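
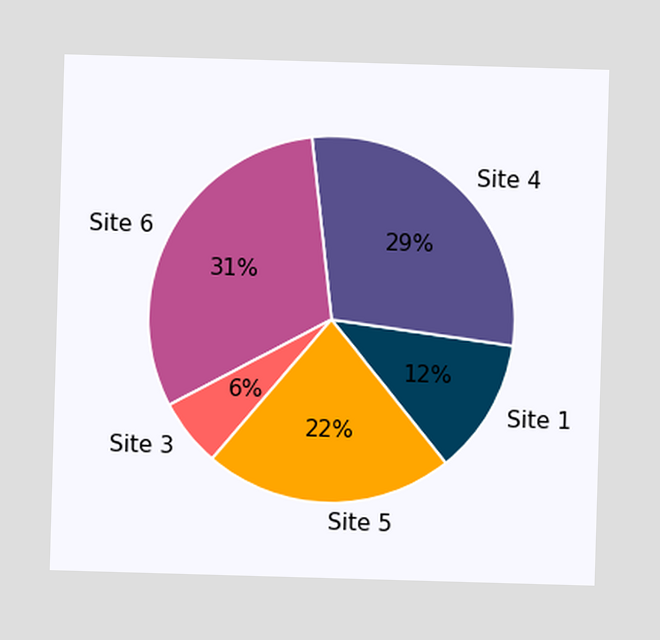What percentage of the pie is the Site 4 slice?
The Site 4 slice takes up 29% of the pie.

29%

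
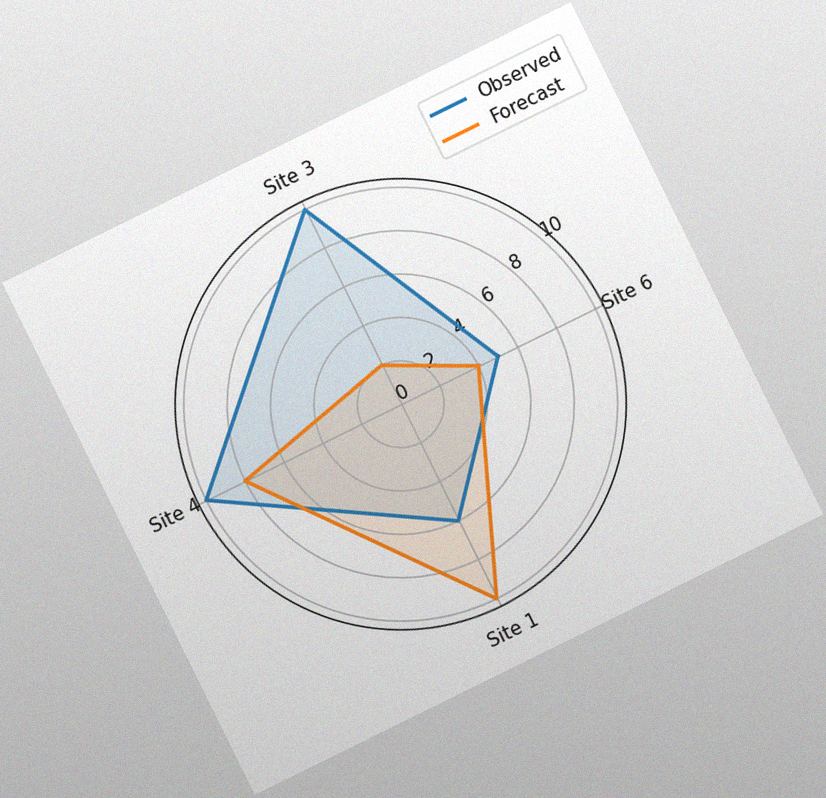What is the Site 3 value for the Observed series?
10

The chart is tilted about 26° counter-clockwise, with some photo noise. On the Site 3 axis, Observed reaches 10.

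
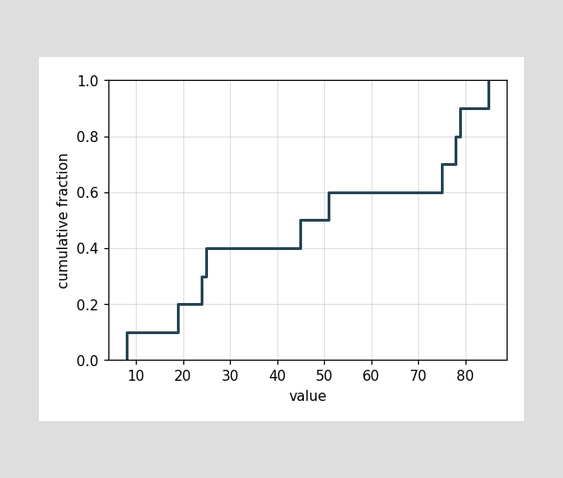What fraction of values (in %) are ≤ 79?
90%

At x=79 the ECDF step is at 90%.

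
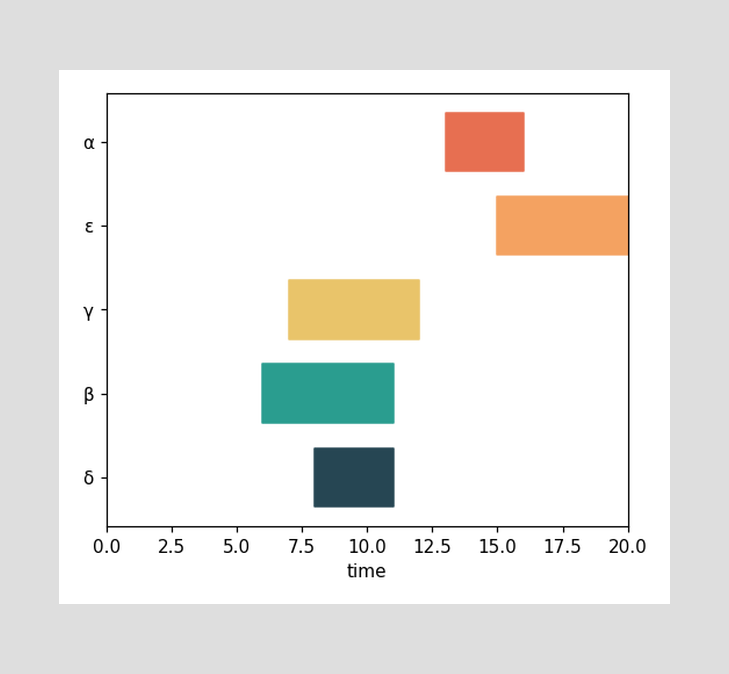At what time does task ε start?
The ε bar begins at t=15.

15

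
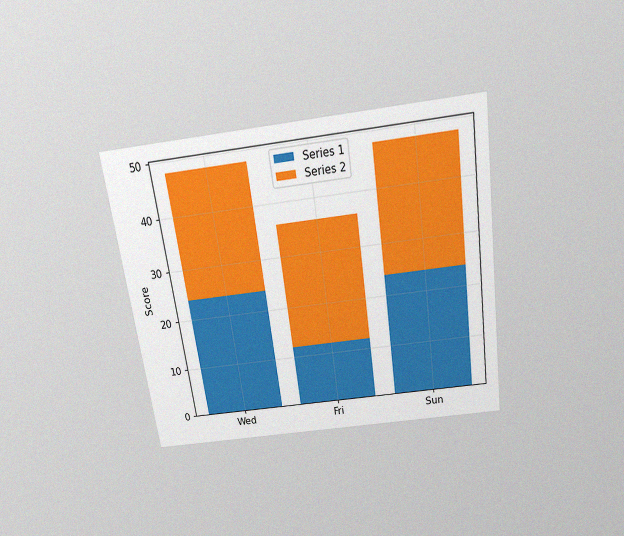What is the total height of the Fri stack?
36

The chart is tilted about 8° counter-clockwise and viewed slightly from above, with some photo noise. The Fri stack's top reaches 36 on the y-axis.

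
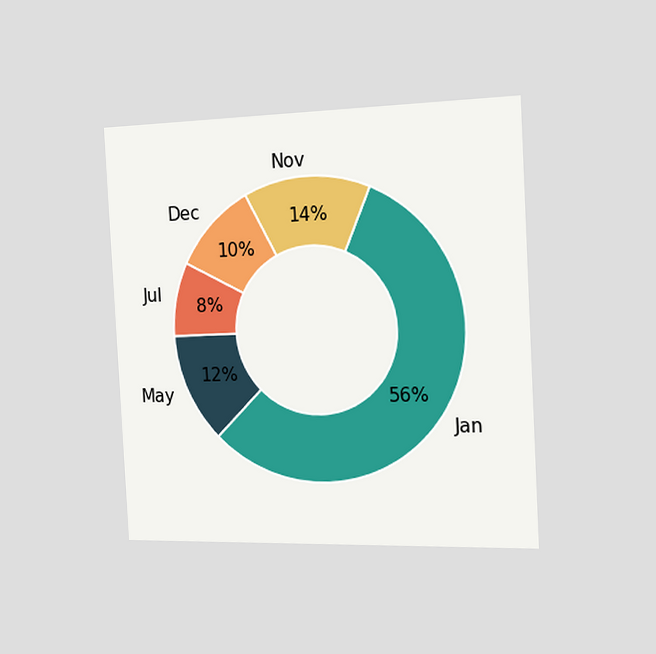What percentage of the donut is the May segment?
12%

The chart is tilted about 3° counter-clockwise and viewed slightly from the right. The May segment takes up 12% of the ring.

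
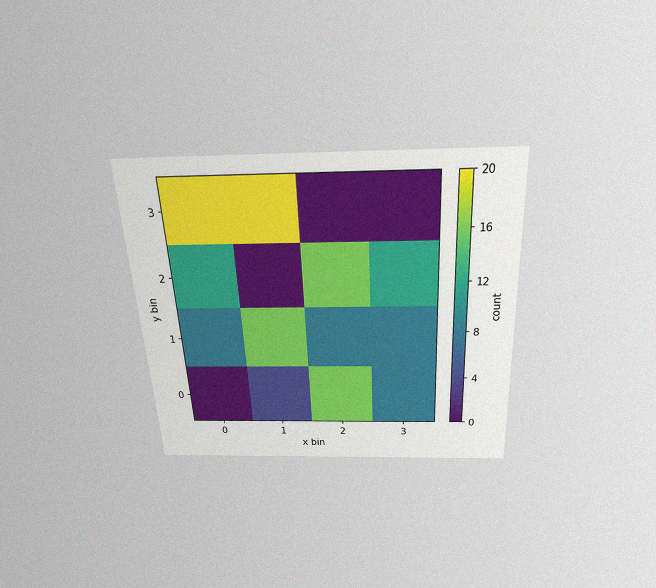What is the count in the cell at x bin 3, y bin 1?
8

The chart is tilted about 3° counter-clockwise and viewed slightly from above, with some photo noise. Matching the cell (3, 1) against the colorbar gives 8.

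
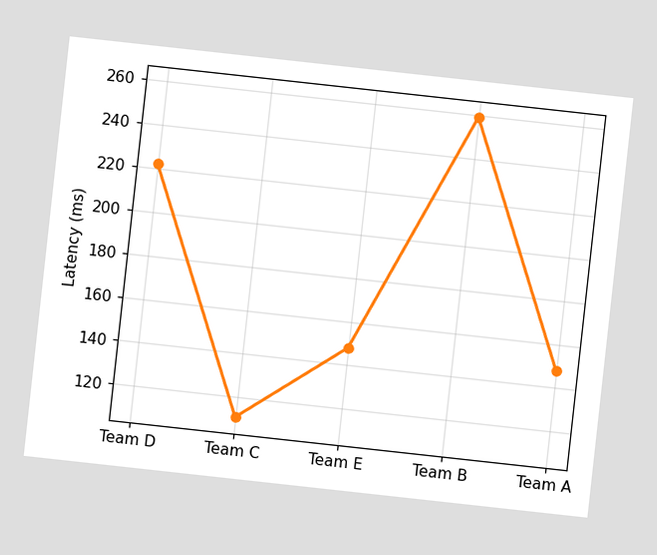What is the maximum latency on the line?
259ms

The chart is tilted about 6° clockwise. The highest point is at Team B, and reading across to the y-axis gives 259ms.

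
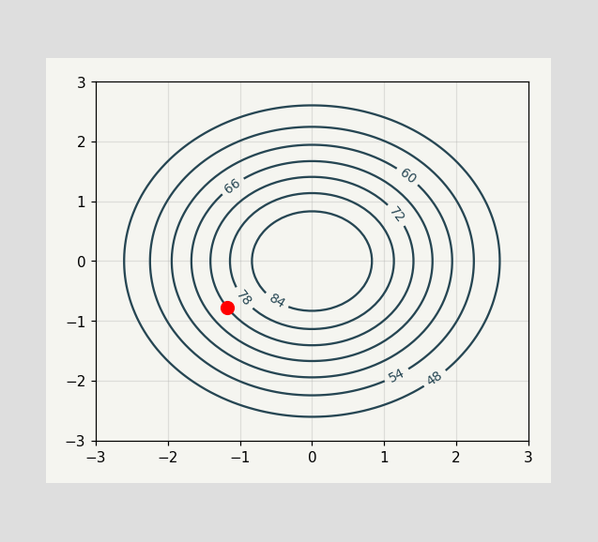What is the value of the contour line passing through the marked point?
The marked point sits on the contour labelled 72.

72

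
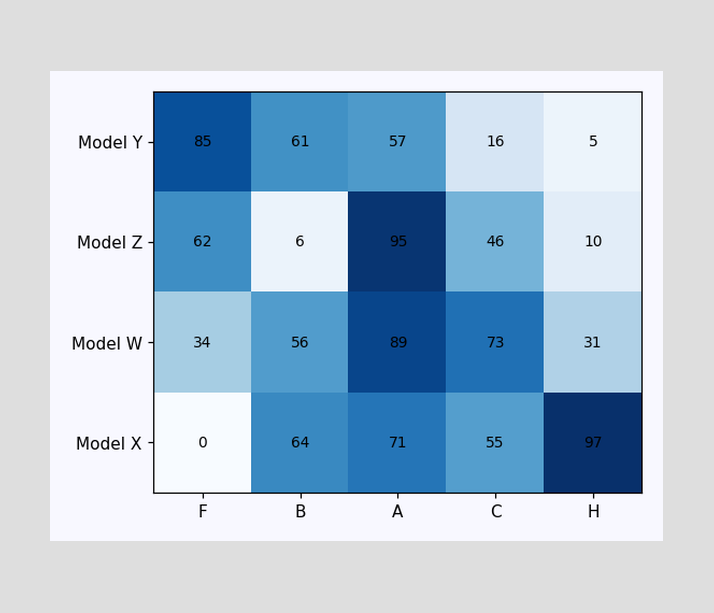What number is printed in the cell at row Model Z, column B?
6

The (Model Z, B) cell reads 6.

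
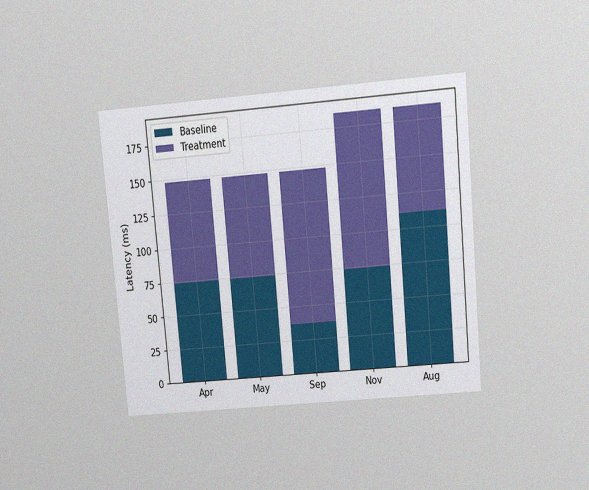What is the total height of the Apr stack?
148ms

The chart is tilted about 5° counter-clockwise and viewed slightly from above, with some photo noise. The Apr stack's top reaches 148ms on the y-axis.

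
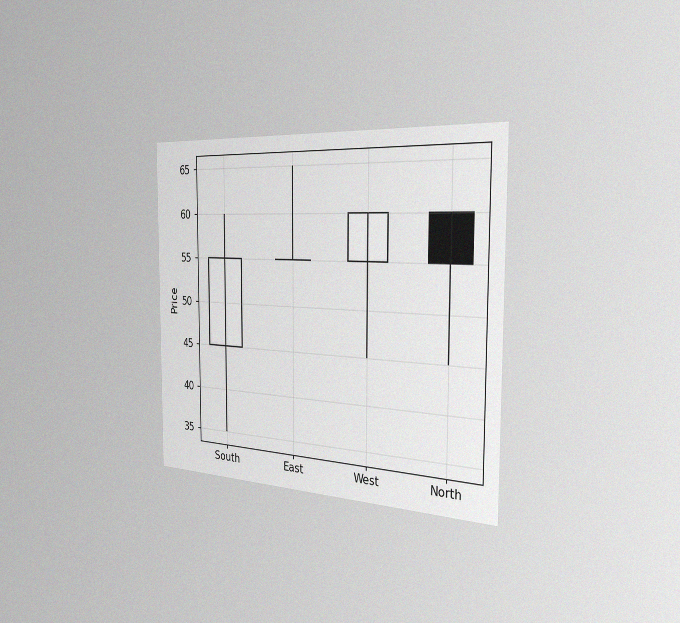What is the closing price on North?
55

The chart is viewed slightly from the right, with some photo noise. The North candle closes at 55.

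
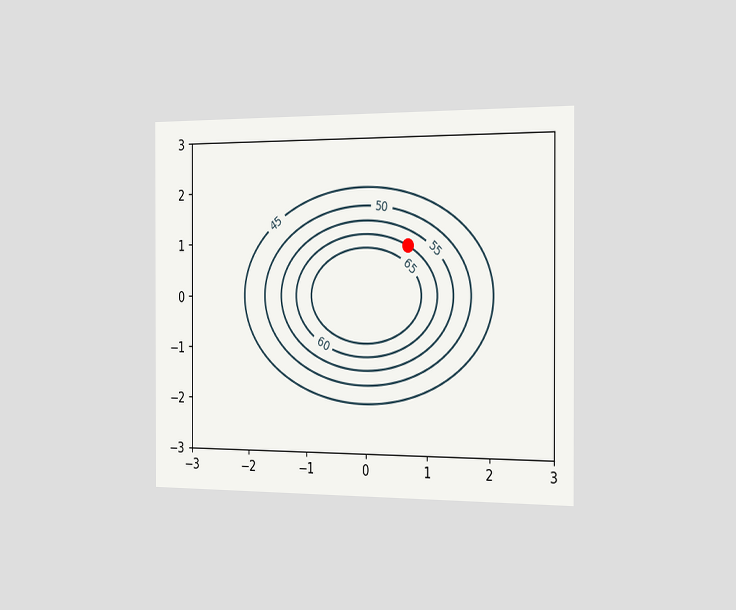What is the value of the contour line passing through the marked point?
The chart is viewed slightly from the right. The marked point sits on the contour labelled 60.

60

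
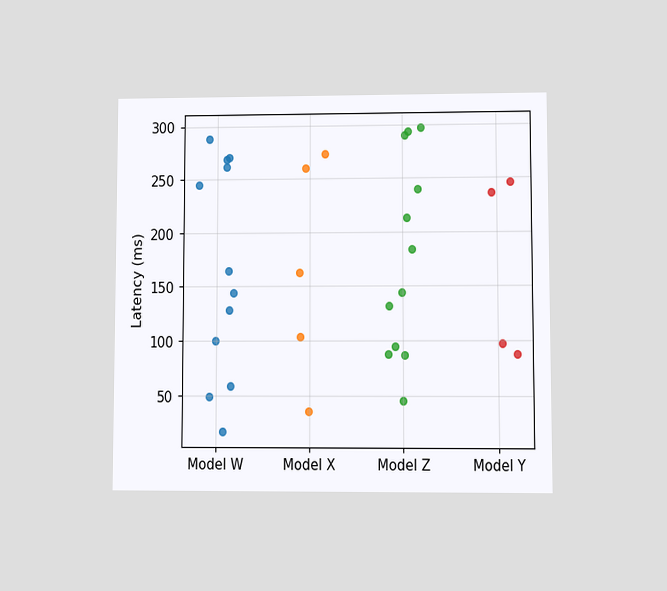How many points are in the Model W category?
12

The chart is viewed at a slight angle. Counting the markers in the Model W column gives 12.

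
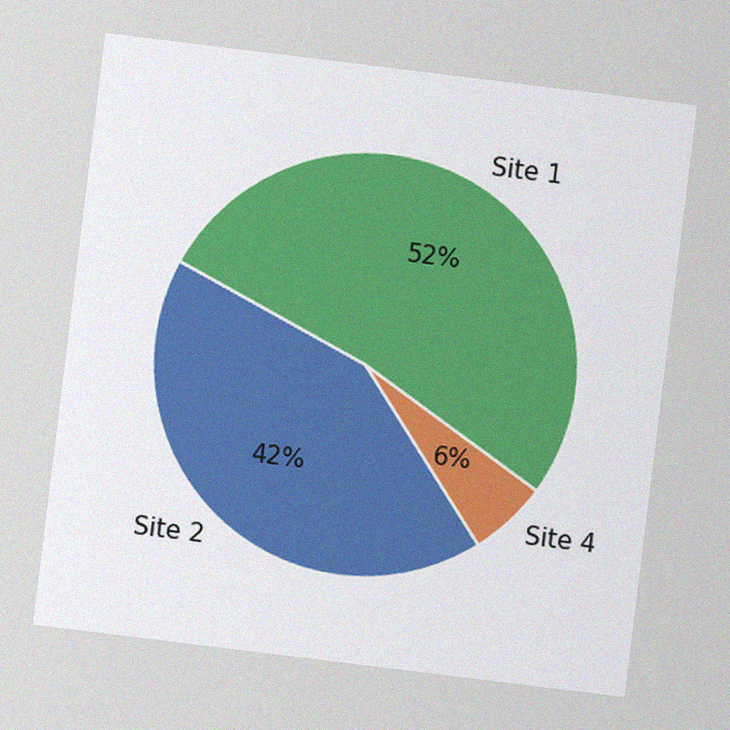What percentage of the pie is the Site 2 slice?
The chart is tilted about 7° clockwise, with some photo noise. The Site 2 slice takes up 42% of the pie.

42%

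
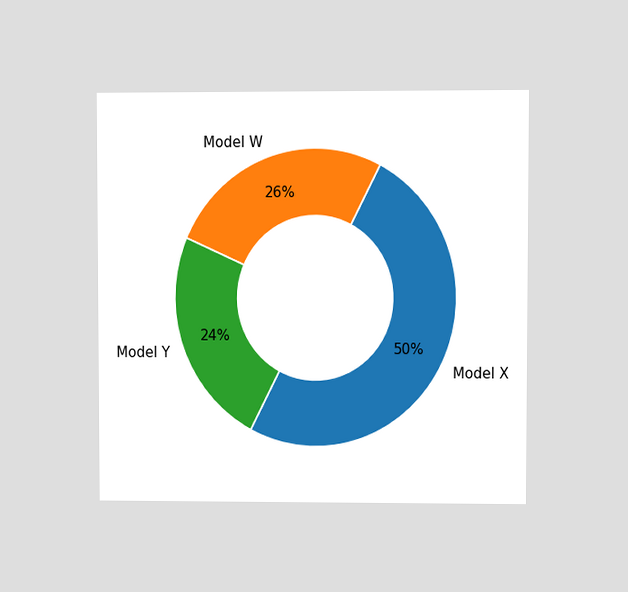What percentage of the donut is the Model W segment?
The chart is viewed at a slight angle. The Model W segment takes up 26% of the ring.

26%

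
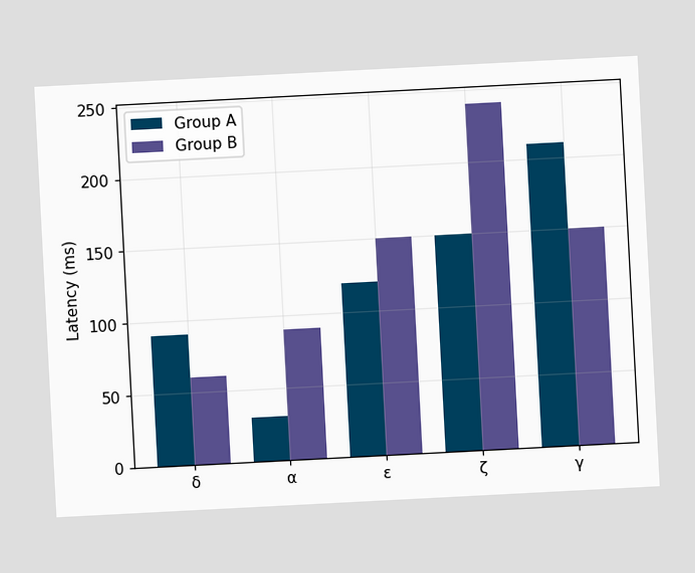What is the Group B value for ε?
The chart is tilted about 3° counter-clockwise. The Group B bar at ε reaches 150ms on the y-axis.

150ms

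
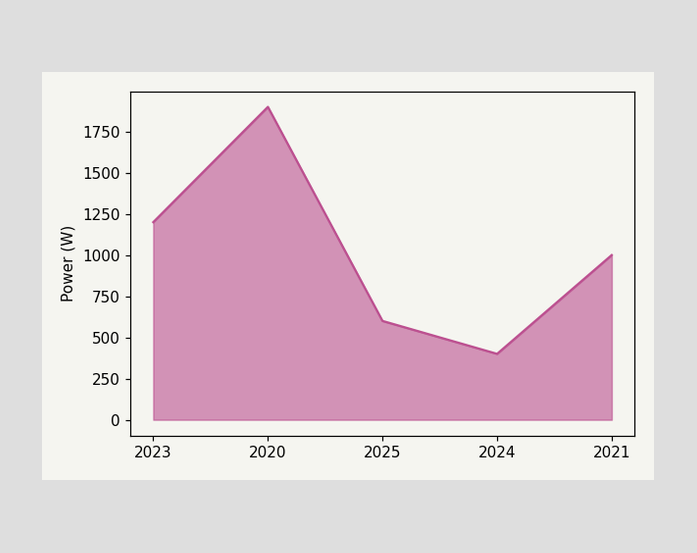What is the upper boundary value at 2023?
1200W

At 2023 the upper boundary is at 1200W.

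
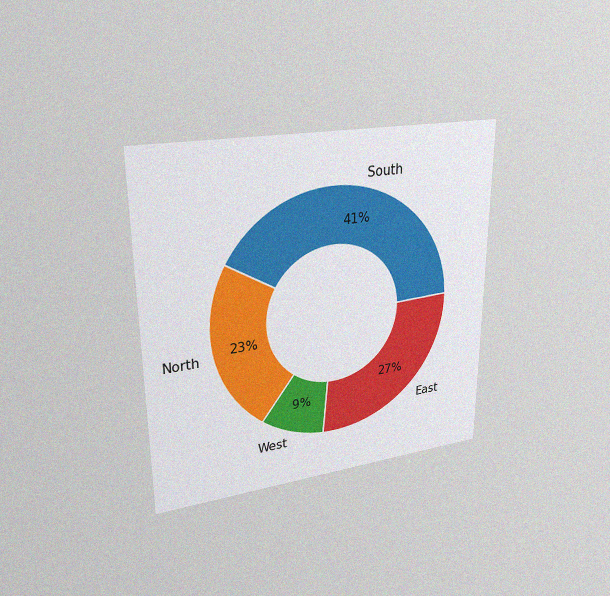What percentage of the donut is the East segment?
27%

The chart is viewed at a slight angle, with some photo noise. The East segment takes up 27% of the ring.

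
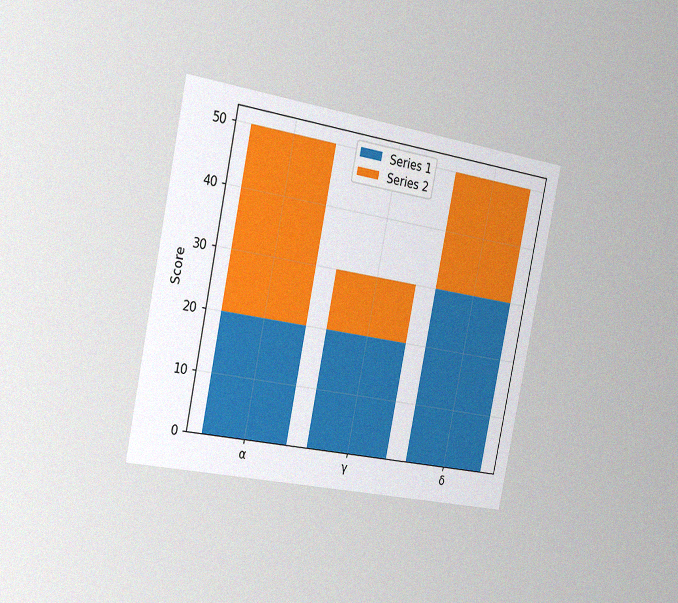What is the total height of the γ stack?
30

The chart is tilted about 11° clockwise and viewed slightly from the left, with some photo noise. The γ stack's top reaches 30 on the y-axis.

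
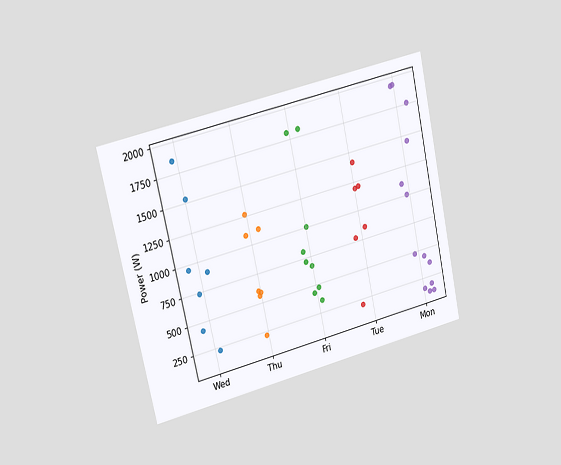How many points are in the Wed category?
7

The chart is tilted about 12° counter-clockwise and viewed slightly from the left. Counting the markers in the Wed column gives 7.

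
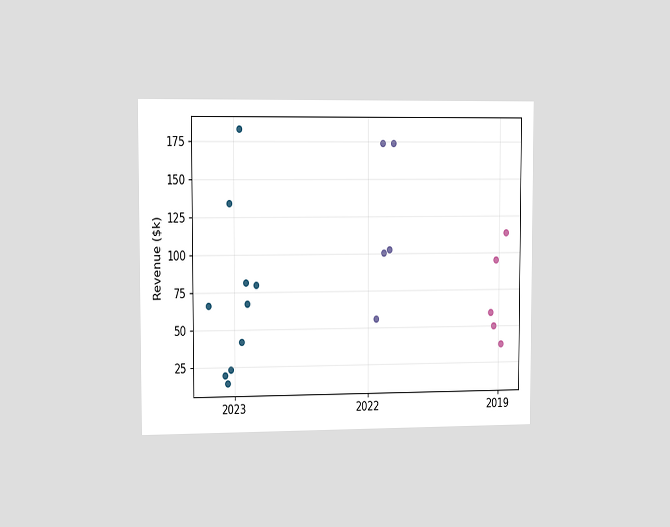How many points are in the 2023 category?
10

The chart is viewed slightly from the left. Counting the markers in the 2023 column gives 10.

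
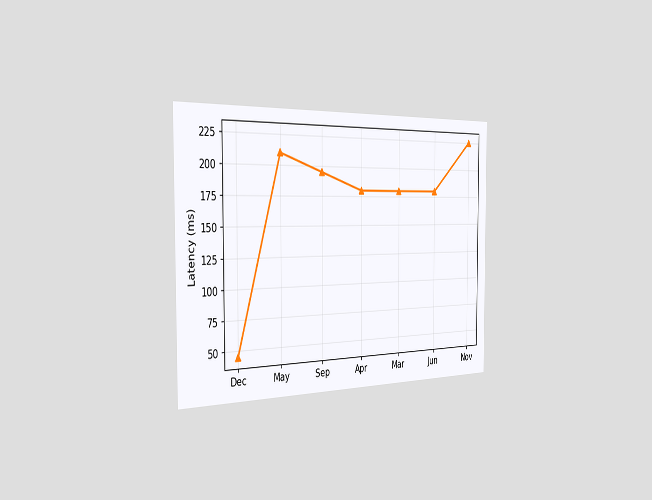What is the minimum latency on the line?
45ms

The chart is viewed slightly from the left. The lowest point is at Dec, and reading across to the y-axis gives 45ms.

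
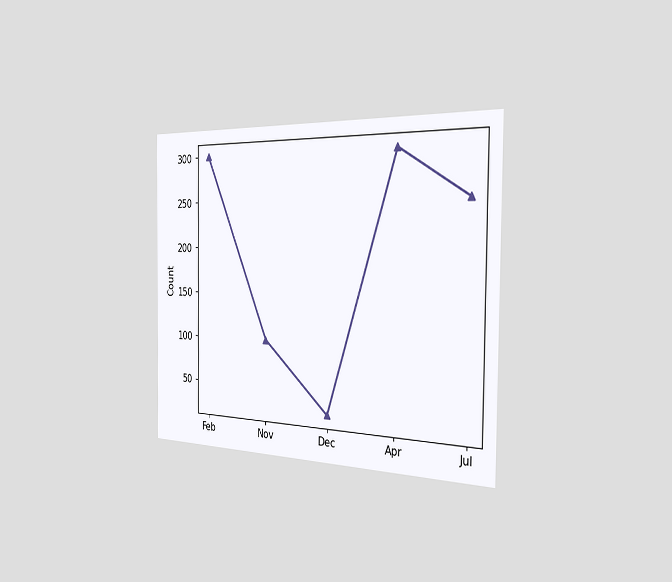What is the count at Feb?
The chart is viewed slightly from the right. At Feb, the line is at 300.

300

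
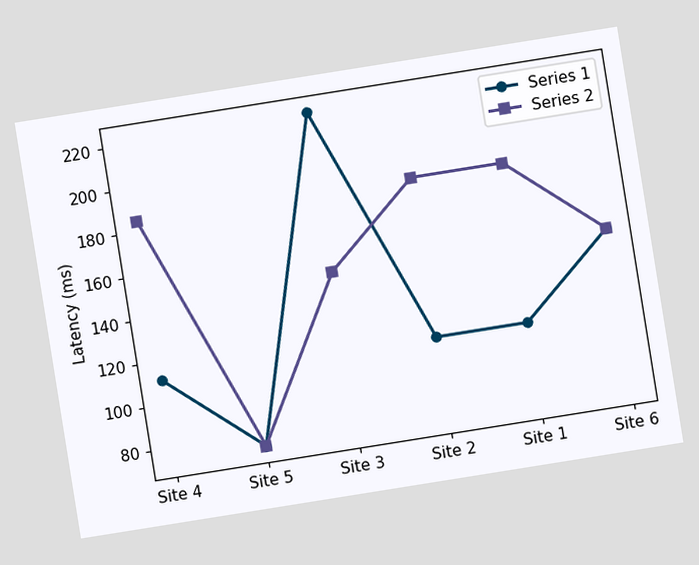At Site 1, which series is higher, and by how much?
The chart is tilted about 9° counter-clockwise. At Site 1, Series 2 sits above the other line by 74ms.

Series 2, by 74ms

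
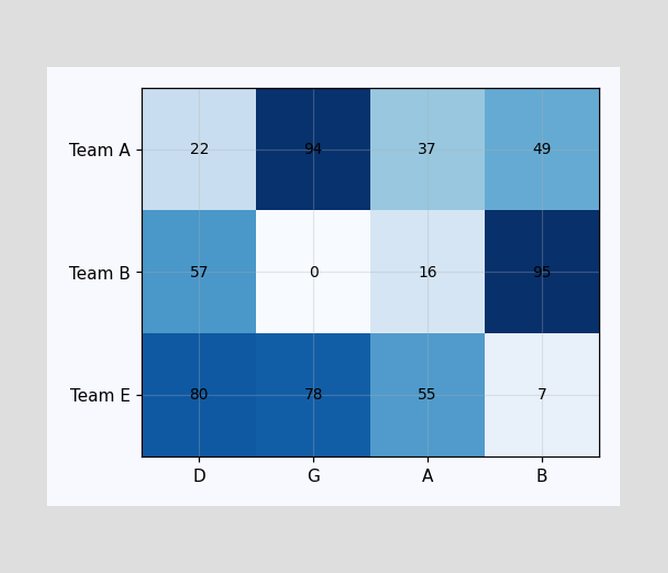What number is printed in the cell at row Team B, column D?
The (Team B, D) cell reads 57.

57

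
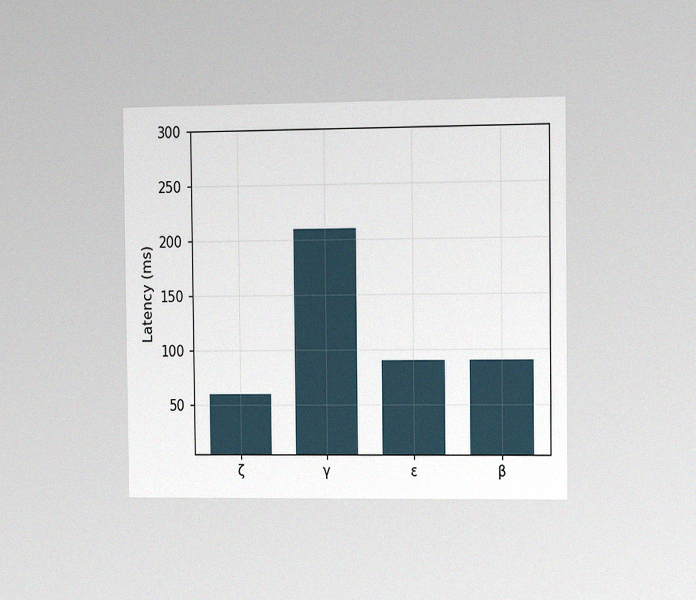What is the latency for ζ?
The chart is viewed slightly from the right, with some photo noise. Reading along the chart's y-axis, the ζ bar reaches 60ms.

60ms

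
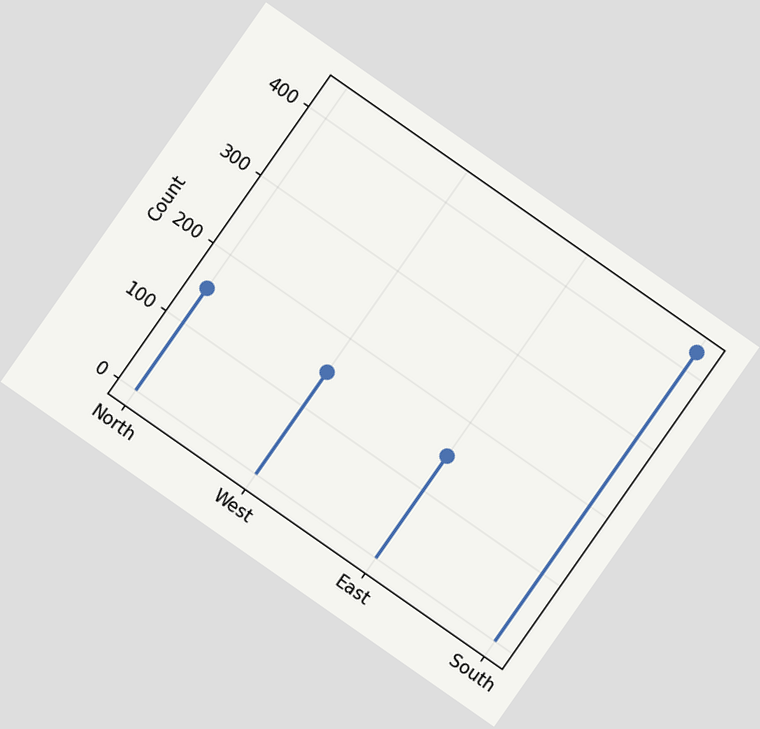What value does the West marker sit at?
The chart is tilted about 35° clockwise. The West marker sits at 150.

150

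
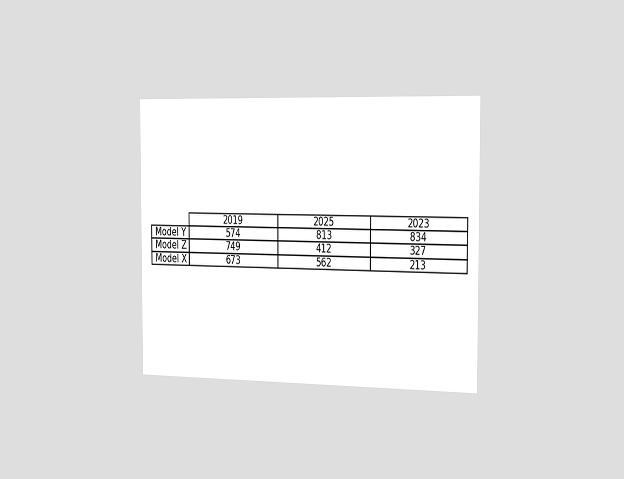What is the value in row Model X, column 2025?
The chart is viewed slightly from the right. The (Model X, 2025) cell reads 562.

562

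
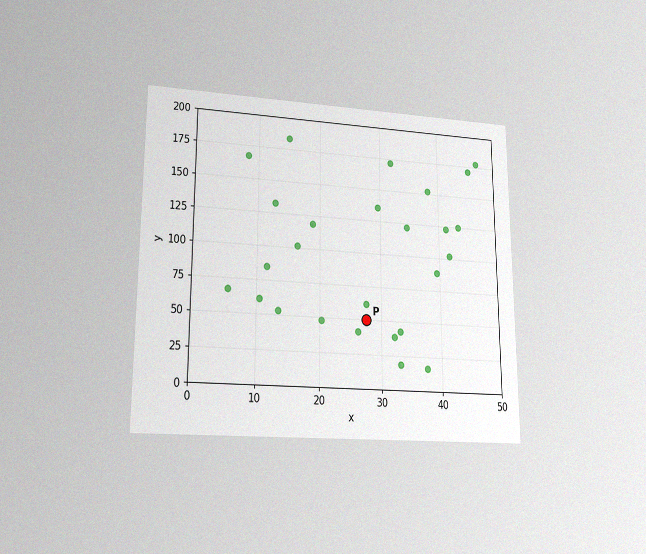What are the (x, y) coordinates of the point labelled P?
(27.5, 50)

The chart is viewed at a slight angle, with some photo noise. Following the gridlines from P to each axis, P sits at (27.5, 50).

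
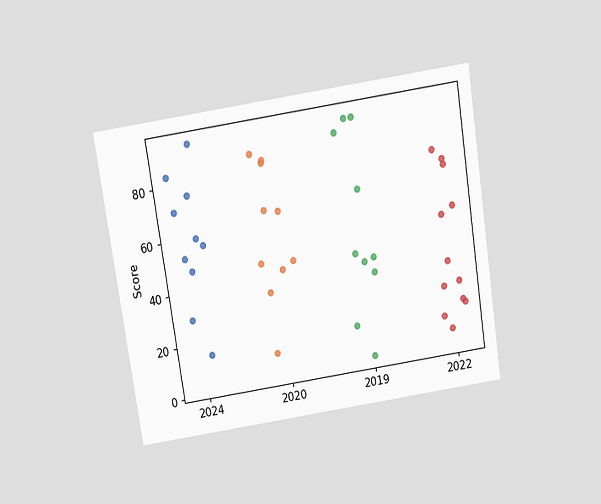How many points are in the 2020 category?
The chart is tilted about 9° counter-clockwise and viewed slightly from above. Counting the markers in the 2020 column gives 10.

10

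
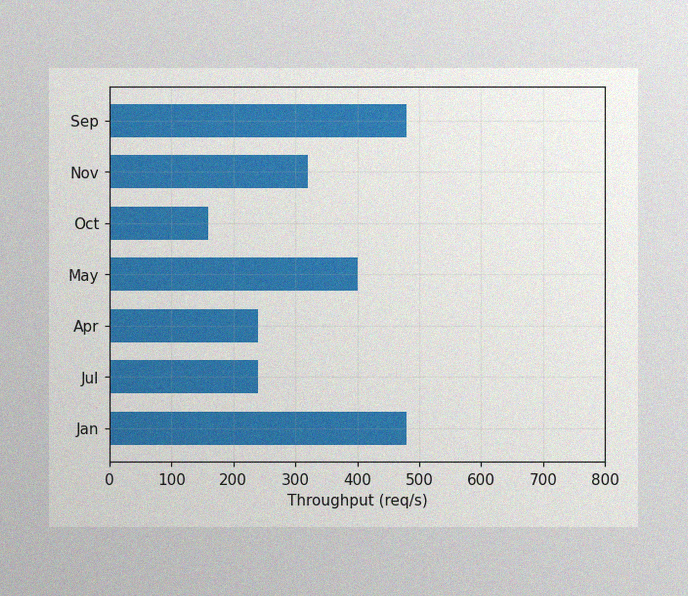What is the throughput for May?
The image has some photo noise and uneven lighting. Reading along the chart's x-axis, the May bar reaches 400req/s.

400req/s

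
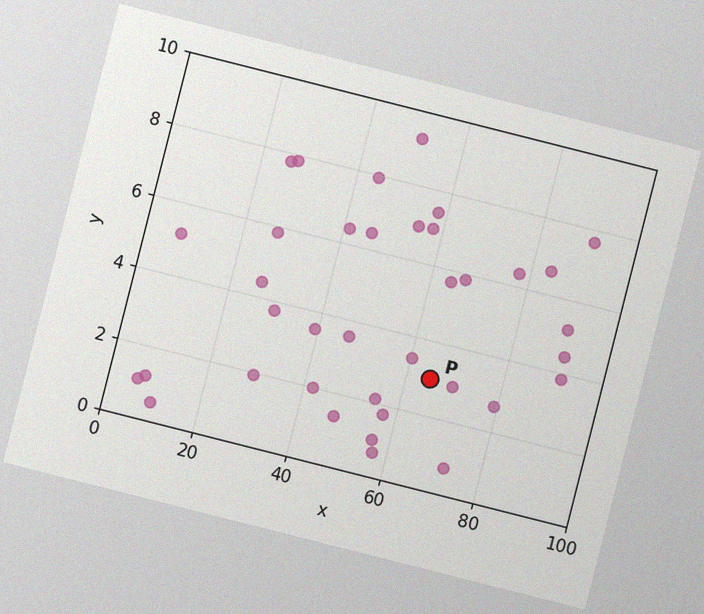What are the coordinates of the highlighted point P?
(65, 3)

The chart is tilted about 14° clockwise, with some photo noise. Following the gridlines from P to each axis, P sits at (65, 3).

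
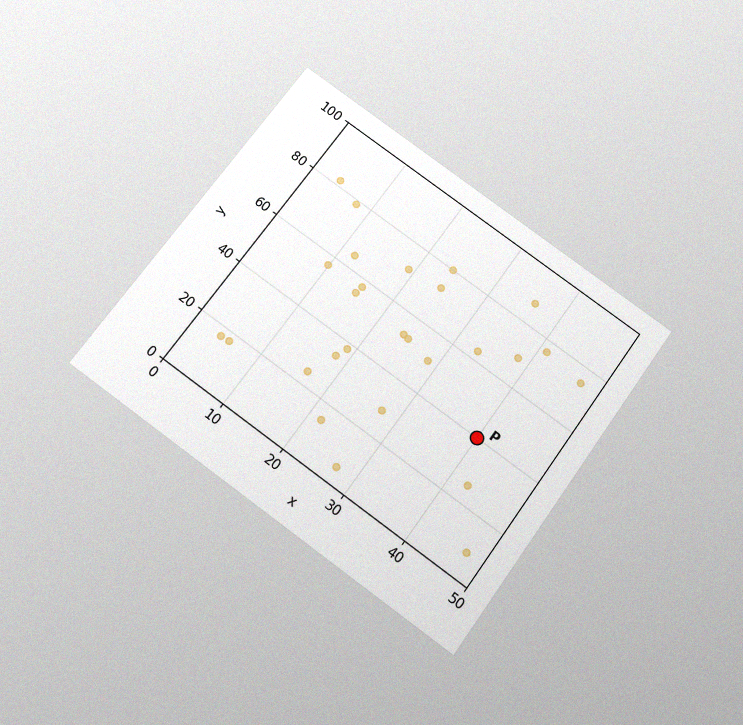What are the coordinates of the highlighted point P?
(40, 40)

The chart is tilted about 36° clockwise and viewed slightly from below, with some photo noise. Following the gridlines from P to each axis, P sits at (40, 40).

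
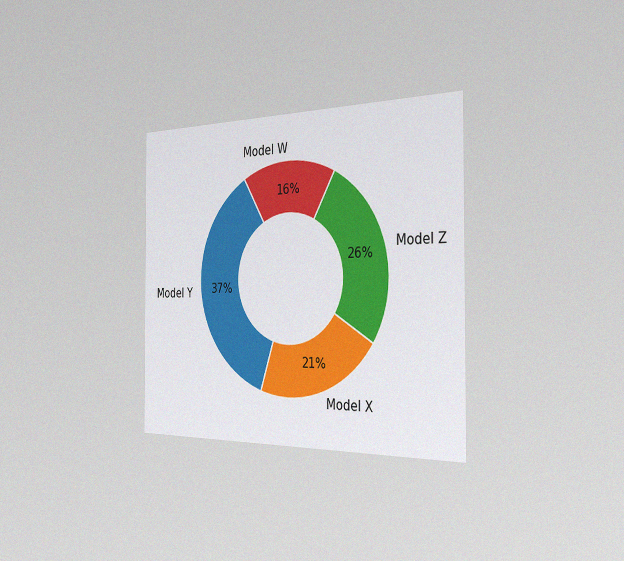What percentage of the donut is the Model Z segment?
26%

The chart is viewed slightly from the right, with some photo noise. The Model Z segment takes up 26% of the ring.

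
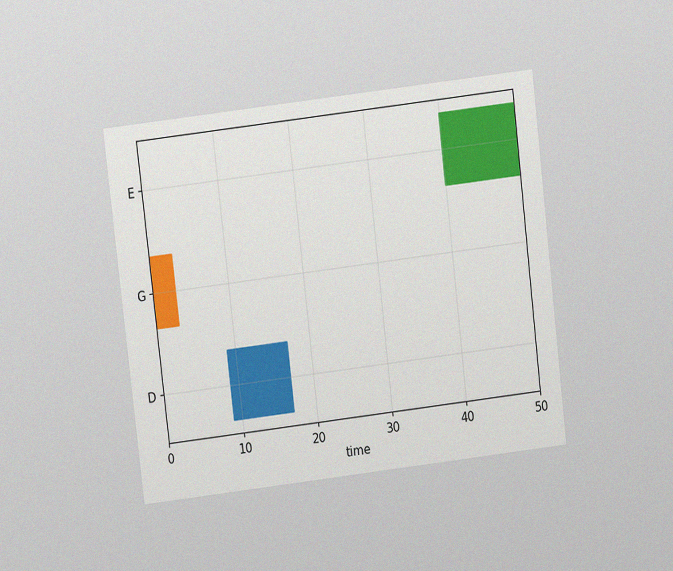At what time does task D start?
The chart is tilted about 7° counter-clockwise and viewed at a slight angle, with some photo noise. The D bar begins at t=9.

9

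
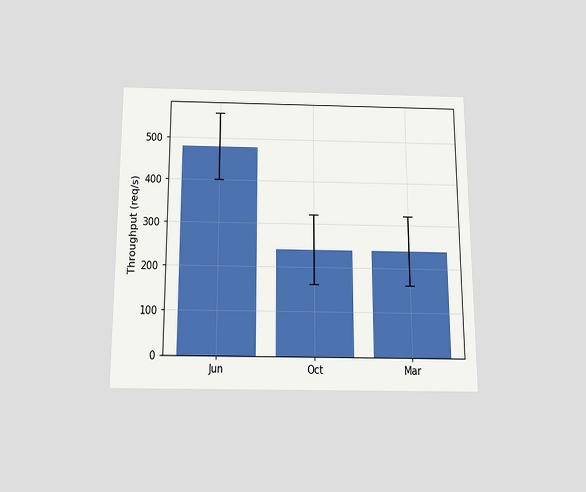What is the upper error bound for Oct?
The chart is viewed slightly from below. The Oct bar's upper whisker reaches 320req/s.

320req/s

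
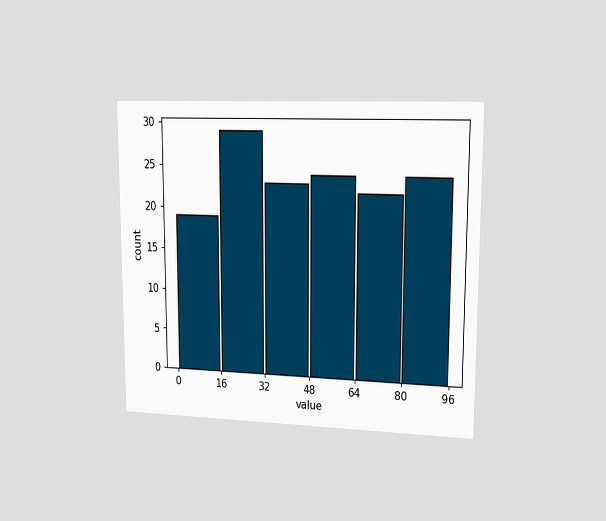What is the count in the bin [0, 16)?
The chart is viewed slightly from the right. The [0, 16) bin has height 19.

19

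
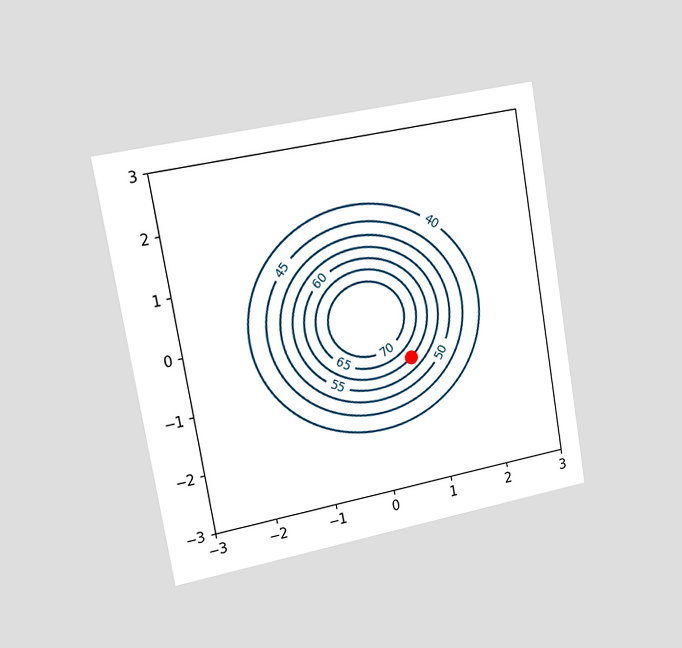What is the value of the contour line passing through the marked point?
60

The chart is tilted about 10° counter-clockwise and viewed slightly from the left. The marked point sits on the contour labelled 60.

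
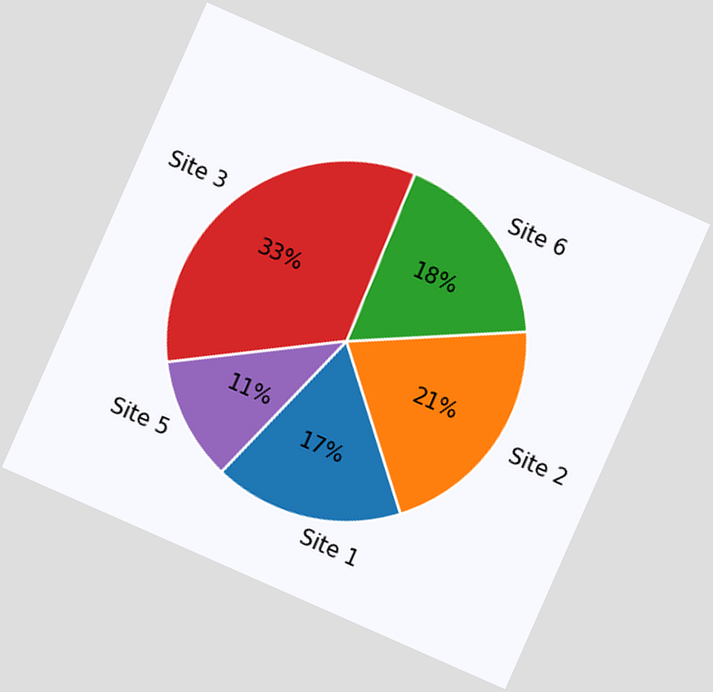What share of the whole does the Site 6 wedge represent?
The chart is tilted about 24° clockwise. The Site 6 slice takes up 18% of the pie.

18%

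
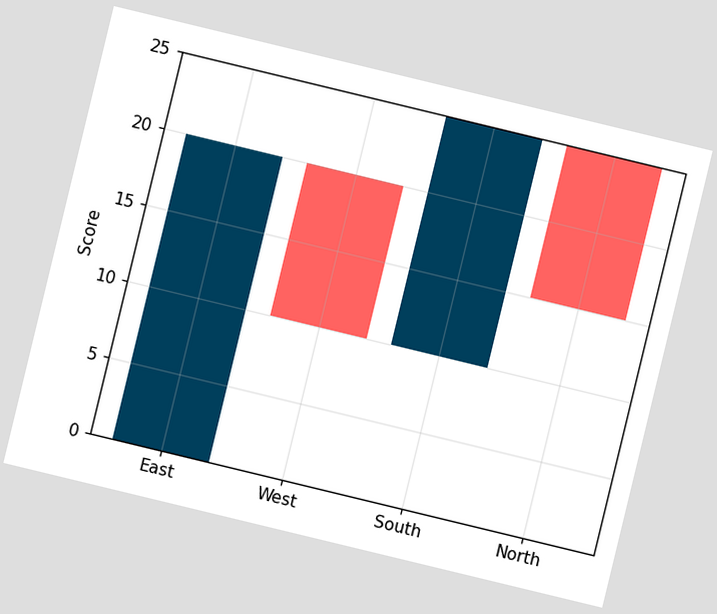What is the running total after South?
The chart is tilted about 14° clockwise. After South the running total reaches 25.

25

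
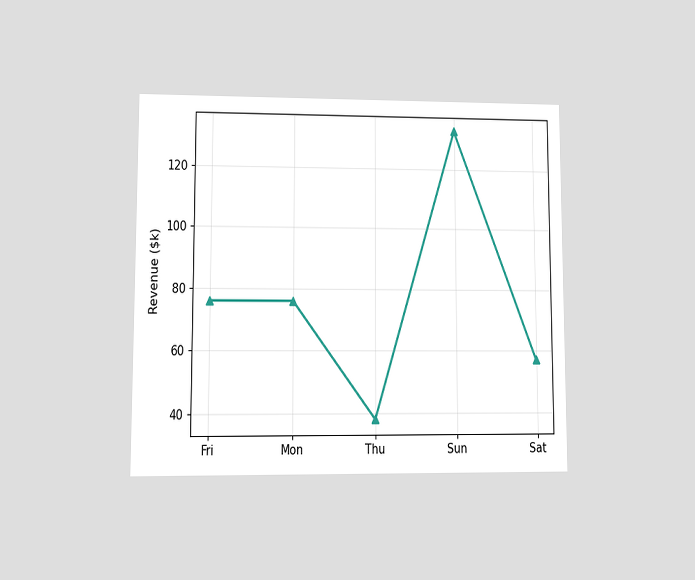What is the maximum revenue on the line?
$133k

The chart is viewed at a slight angle. The highest point is at Sun, and reading across to the y-axis gives $133k.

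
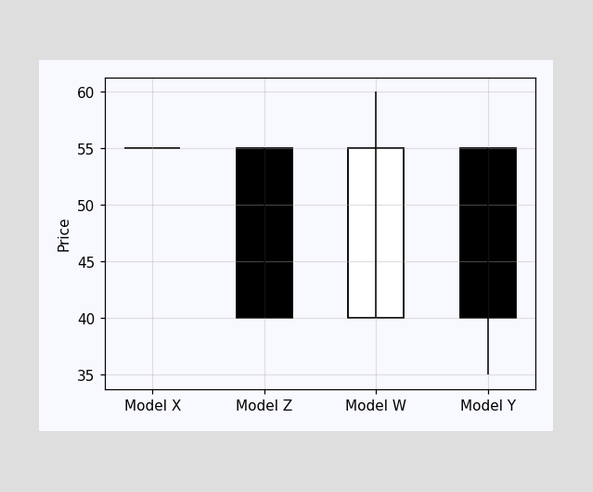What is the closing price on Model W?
55

The Model W candle closes at 55.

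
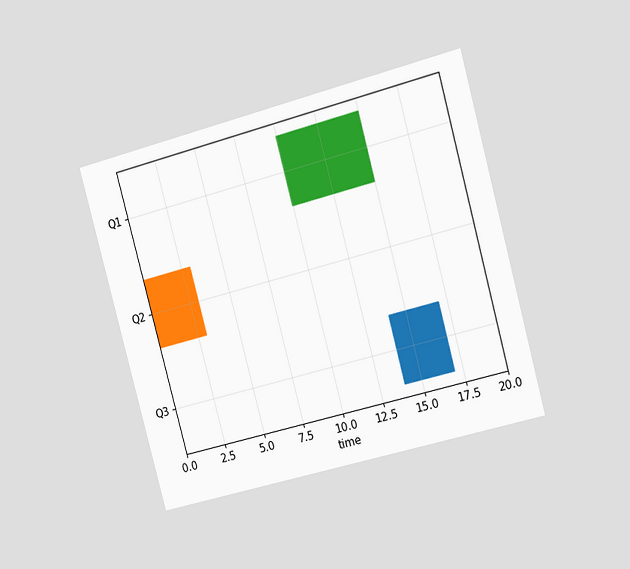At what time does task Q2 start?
0

The chart is tilted about 15° counter-clockwise and viewed slightly from the right. The Q2 bar begins at t=0.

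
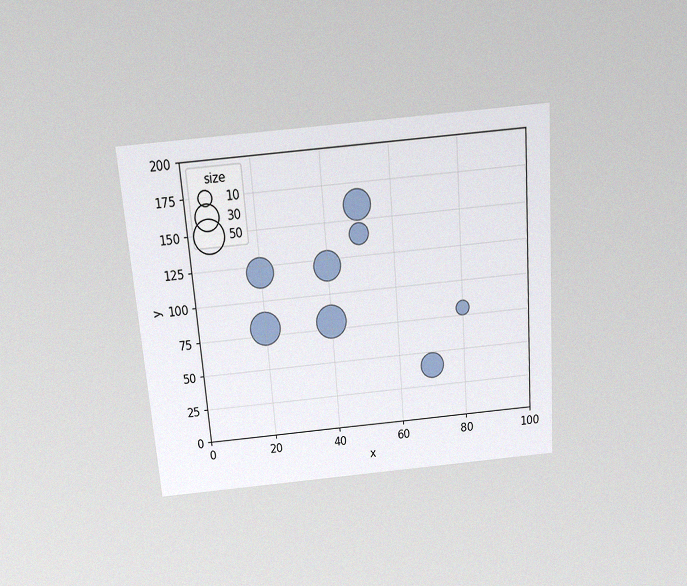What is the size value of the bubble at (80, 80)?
10

The chart is tilted about 5° counter-clockwise and viewed slightly from above, with some photo noise. Matching the bubble at (80, 80) against the size legend gives 10.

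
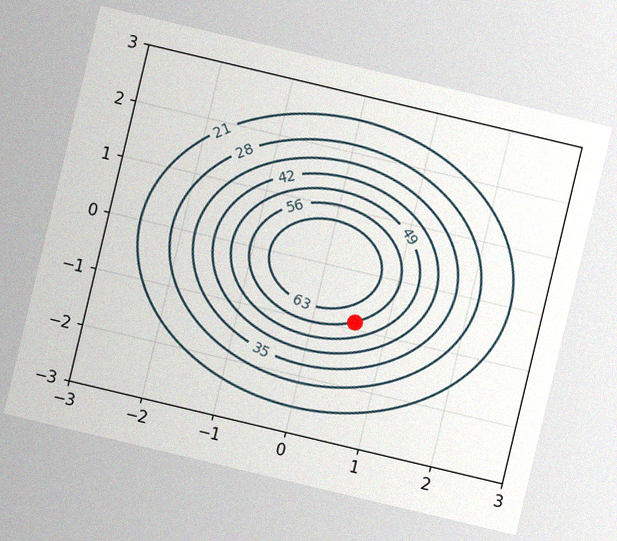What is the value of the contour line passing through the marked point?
The chart is tilted about 13° clockwise, with some photo noise. The marked point sits on the contour labelled 56.

56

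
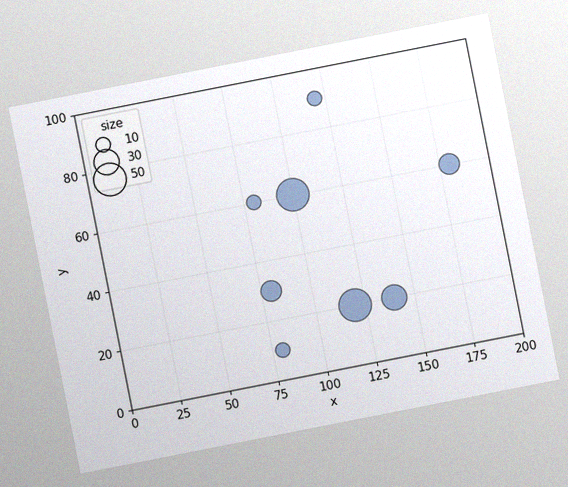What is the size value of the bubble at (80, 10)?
10

The chart is tilted about 11° counter-clockwise, with some photo noise. Matching the bubble at (80, 10) against the size legend gives 10.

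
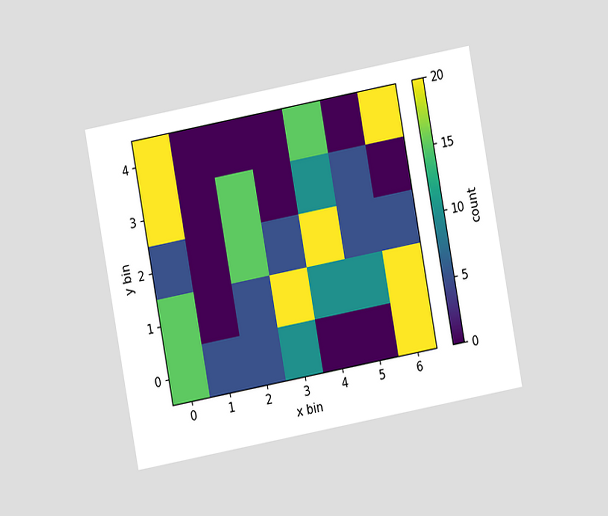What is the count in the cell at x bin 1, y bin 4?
The chart is tilted about 10° counter-clockwise and viewed at a slight angle. Matching the cell (1, 4) against the colorbar gives 0.

0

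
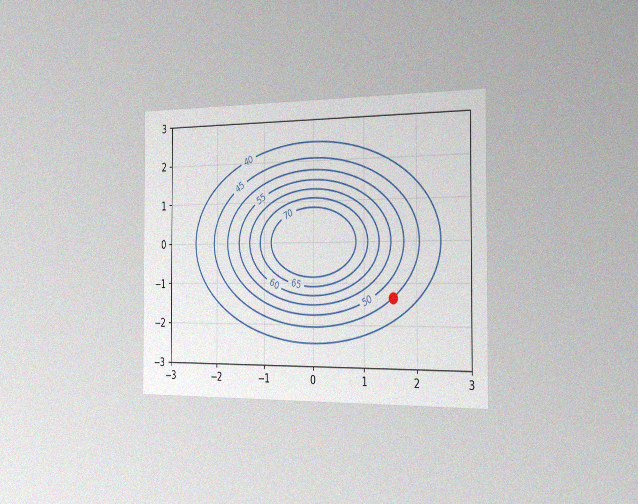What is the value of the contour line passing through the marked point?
45

The chart is viewed slightly from the right, with some photo noise. The marked point sits on the contour labelled 45.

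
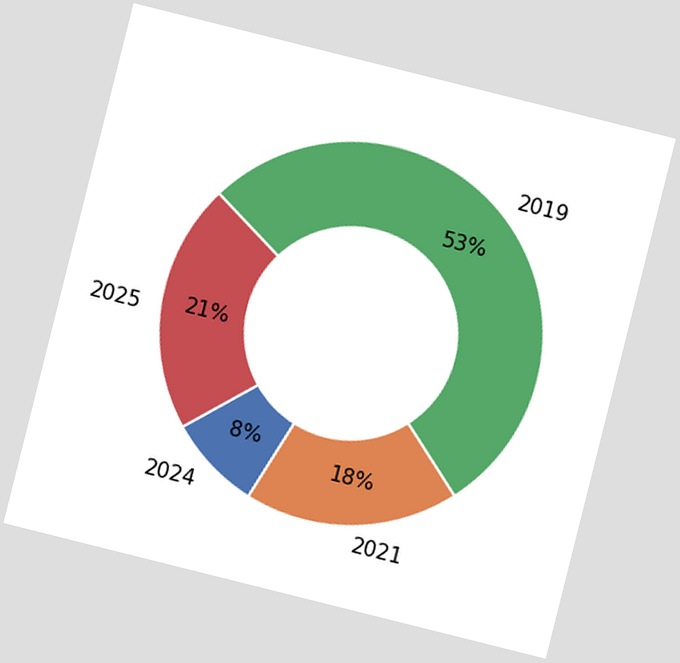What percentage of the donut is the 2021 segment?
18%

The chart is tilted about 14° clockwise. The 2021 segment takes up 18% of the ring.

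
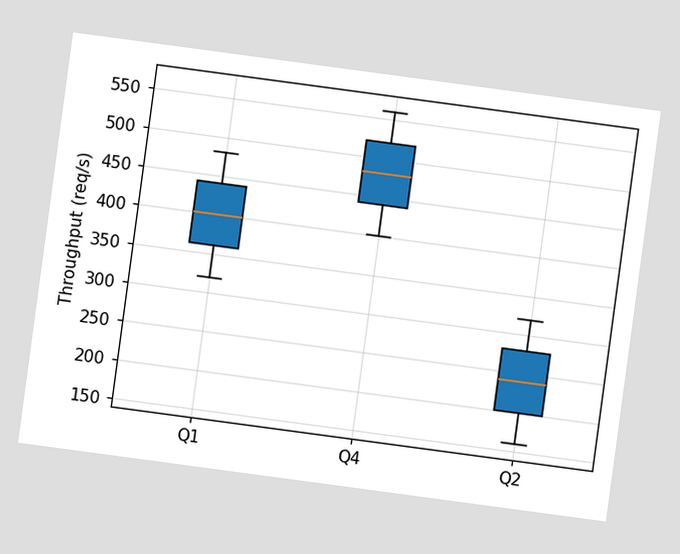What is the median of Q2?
240req/s

The chart is tilted about 8° clockwise. The median line in the Q2 box sits at 240req/s.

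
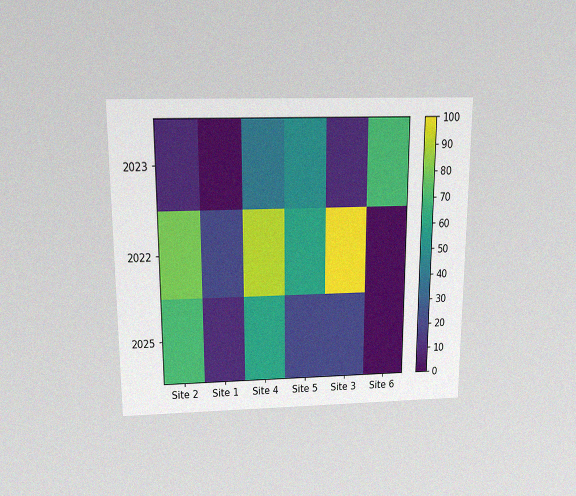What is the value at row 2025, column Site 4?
The chart is viewed slightly from above, with some photo noise. Matching cell (2025, Site 4) against the colorbar gives 60.

60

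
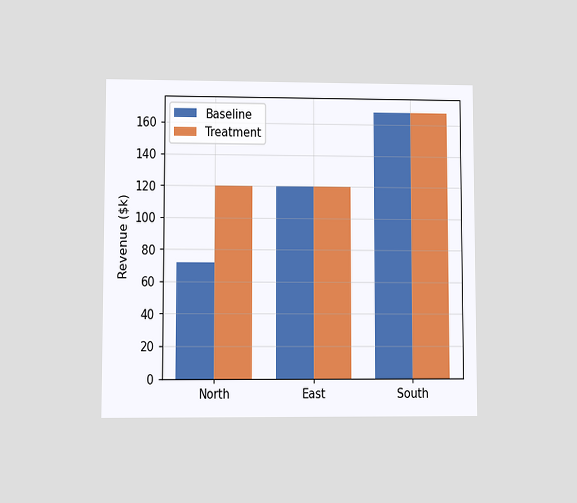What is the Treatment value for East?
The chart is viewed at a slight angle. The Treatment bar at East reaches $120k on the y-axis.

$120k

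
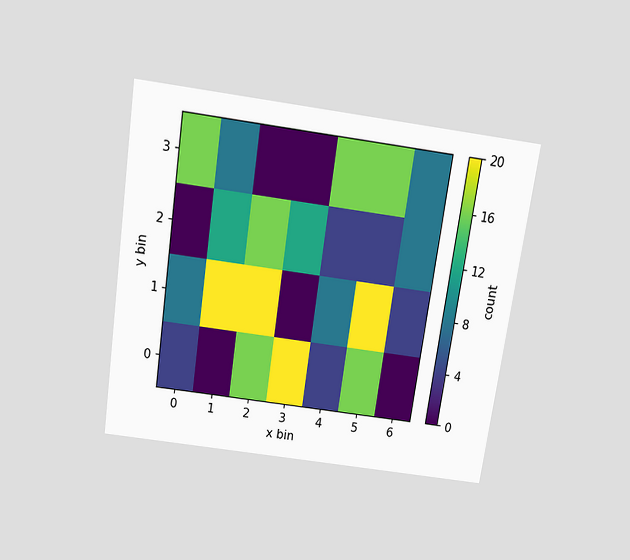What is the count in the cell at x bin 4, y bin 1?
The chart is tilted about 8° clockwise and viewed slightly from above. Matching the cell (4, 1) against the colorbar gives 8.

8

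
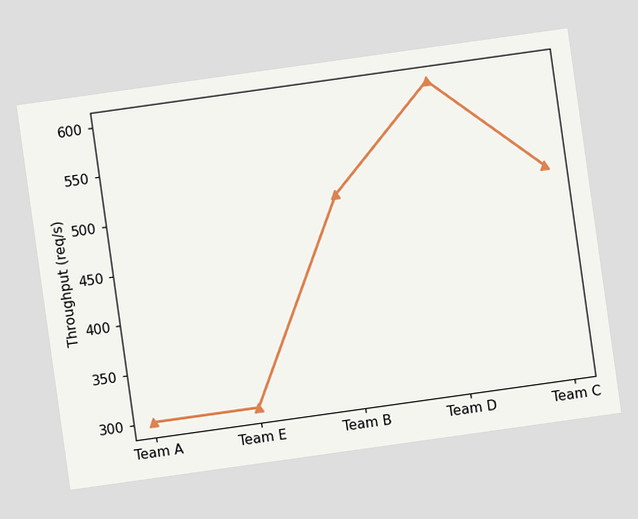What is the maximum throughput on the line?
The chart is tilted about 8° counter-clockwise. The highest point is at Team D, and reading across to the y-axis gives 600req/s.

600req/s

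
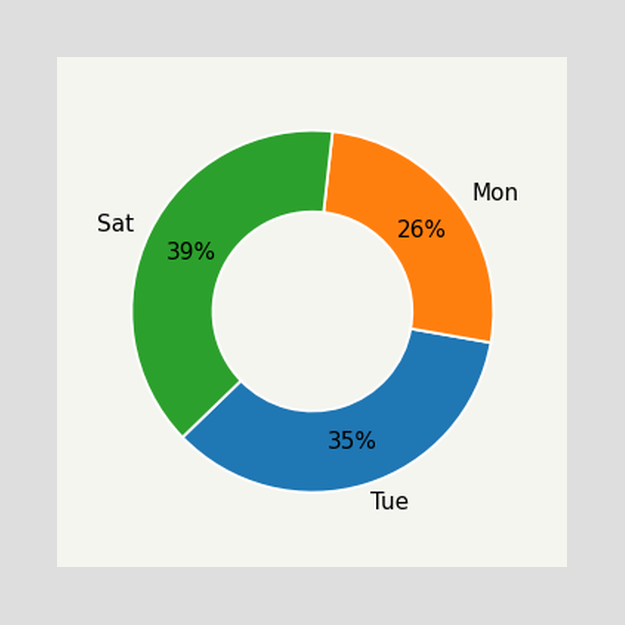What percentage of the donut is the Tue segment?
35%

The Tue segment takes up 35% of the ring.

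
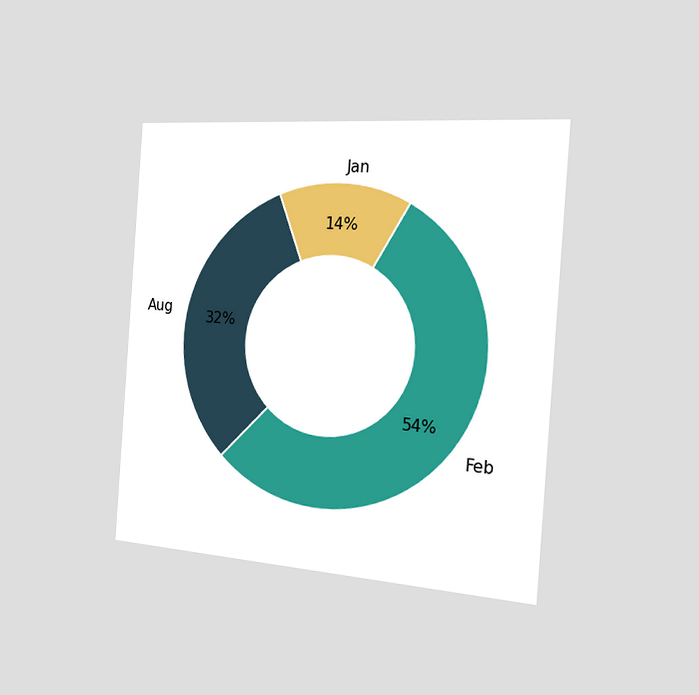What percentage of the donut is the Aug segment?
32%

The chart is tilted about 4° clockwise and viewed slightly from the right. The Aug segment takes up 32% of the ring.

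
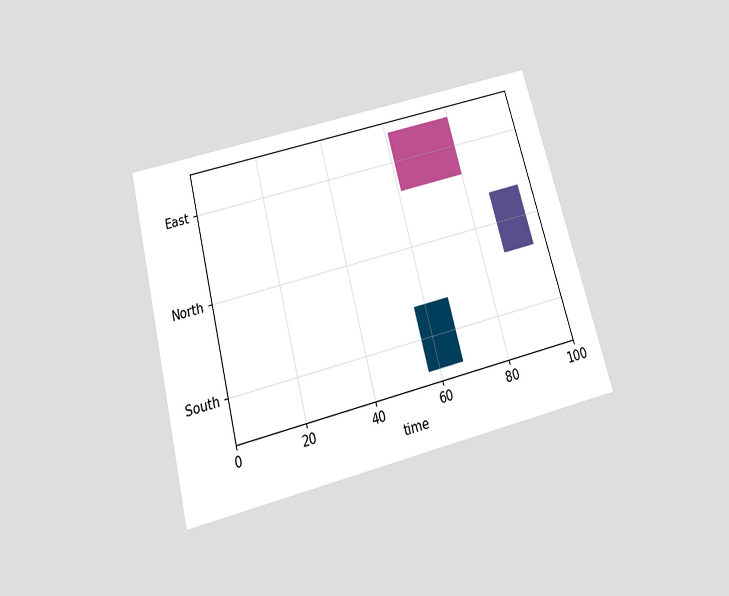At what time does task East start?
The chart is tilted about 15° counter-clockwise and viewed slightly from below. The East bar begins at t=61.

61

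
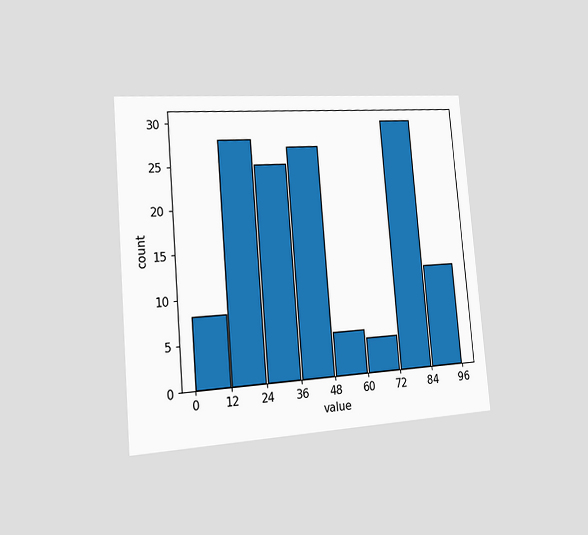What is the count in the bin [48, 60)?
5

The chart is tilted about 5° counter-clockwise and viewed slightly from the left. The [48, 60) bin has height 5.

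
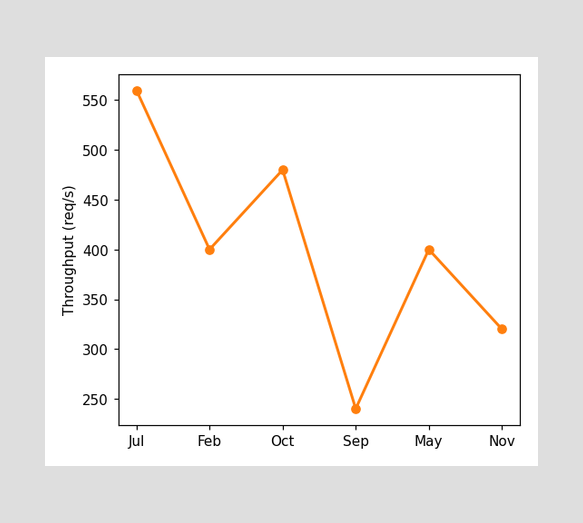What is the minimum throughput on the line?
240req/s

The lowest point is at Sep, and reading across to the y-axis gives 240req/s.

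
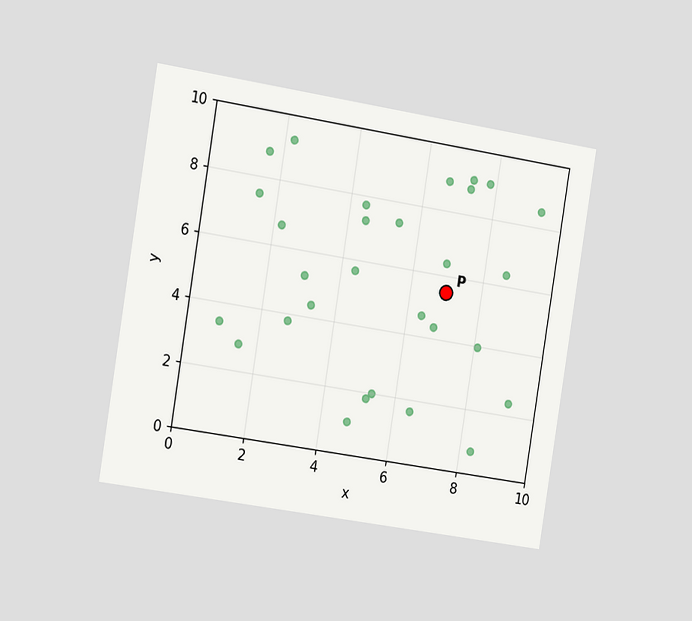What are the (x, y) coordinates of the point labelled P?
(7, 5.5)

The chart is tilted about 9° clockwise and viewed slightly from the left. Following the gridlines from P to each axis, P sits at (7, 5.5).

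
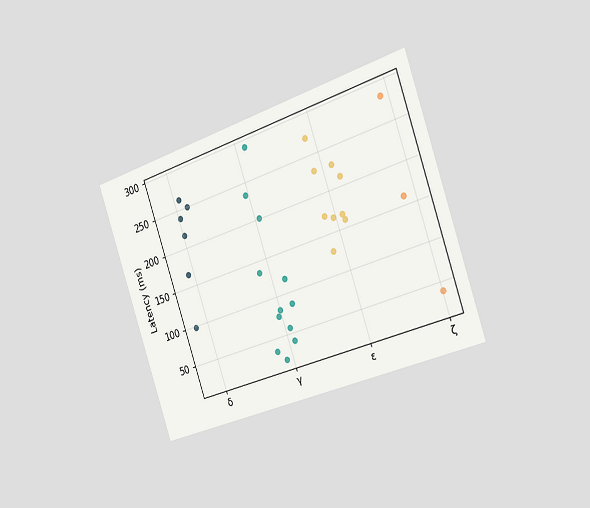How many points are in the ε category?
9

The chart is tilted about 19° counter-clockwise and viewed slightly from the right. Counting the markers in the ε column gives 9.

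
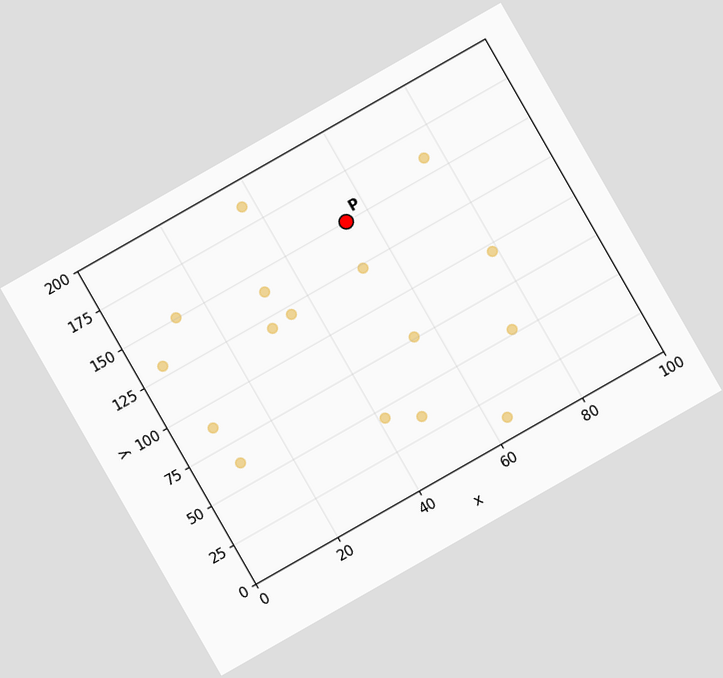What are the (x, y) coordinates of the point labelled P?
(55, 150)

The chart is tilted about 30° counter-clockwise. Following the gridlines from P to each axis, P sits at (55, 150).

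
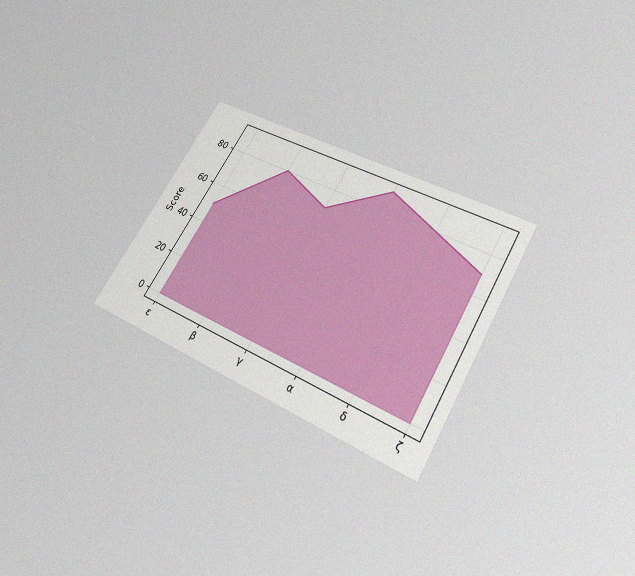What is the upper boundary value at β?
The chart is tilted about 31° clockwise and viewed slightly from below, with some photo noise. At β the upper boundary is at 80.

80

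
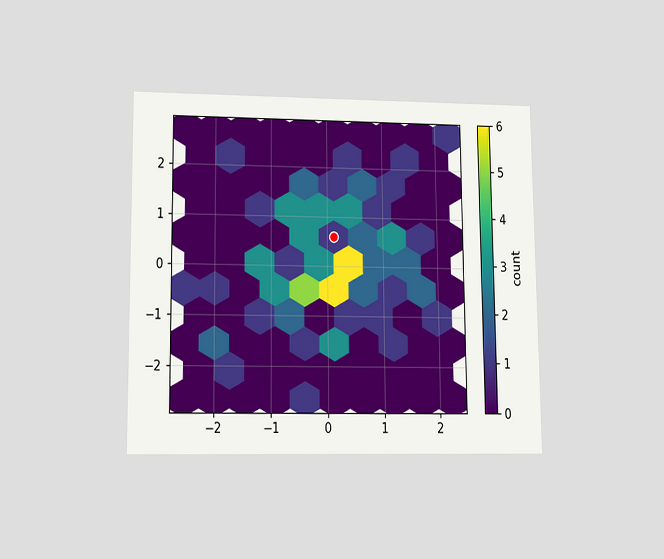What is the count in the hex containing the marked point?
The chart is viewed slightly from below. The marked hex reads 1 on the colorbar.

1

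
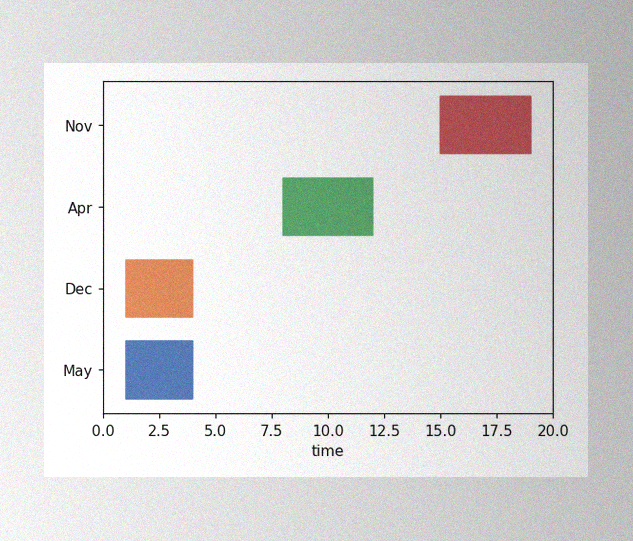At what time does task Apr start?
8

The image has some photo noise and uneven lighting. The Apr bar begins at t=8.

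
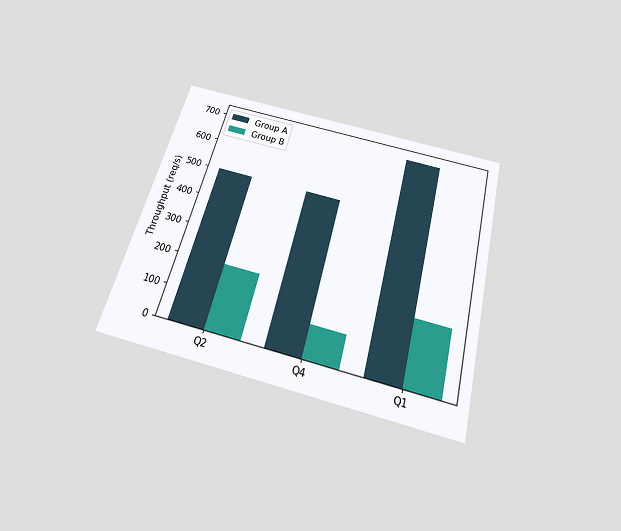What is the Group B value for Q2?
The chart is tilted about 15° clockwise and viewed slightly from below. The Group B bar at Q2 reaches 200req/s on the y-axis.

200req/s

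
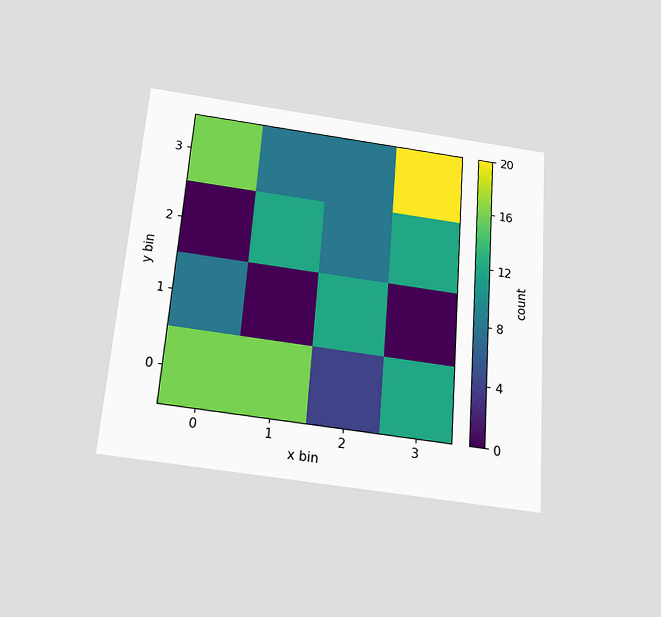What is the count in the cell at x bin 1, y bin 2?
The chart is tilted about 4° clockwise and viewed slightly from below. Matching the cell (1, 2) against the colorbar gives 12.

12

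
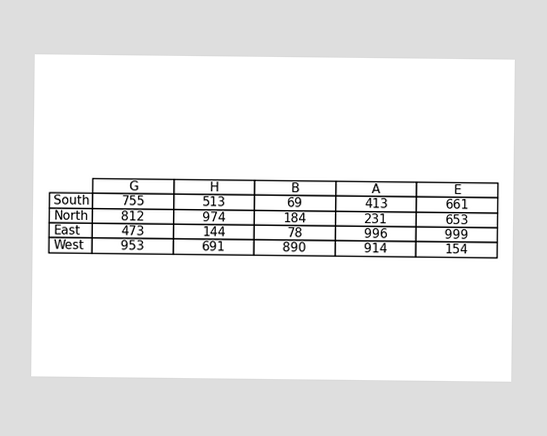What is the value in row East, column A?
The (East, A) cell reads 996.

996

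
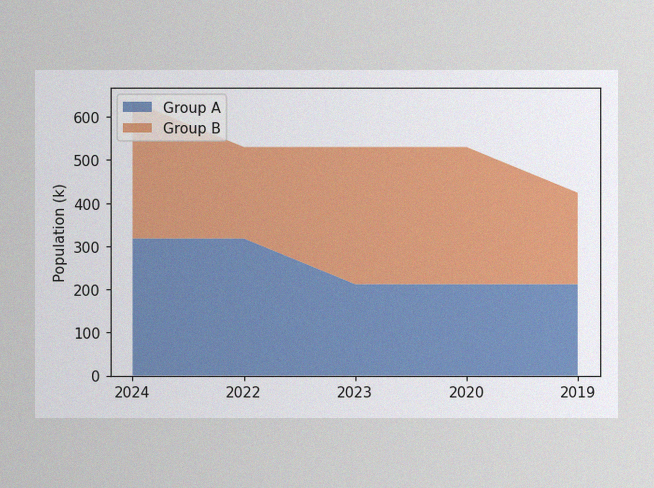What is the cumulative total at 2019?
424k

The image has some photo noise and uneven lighting. The stacked total at 2019 reaches 424k.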